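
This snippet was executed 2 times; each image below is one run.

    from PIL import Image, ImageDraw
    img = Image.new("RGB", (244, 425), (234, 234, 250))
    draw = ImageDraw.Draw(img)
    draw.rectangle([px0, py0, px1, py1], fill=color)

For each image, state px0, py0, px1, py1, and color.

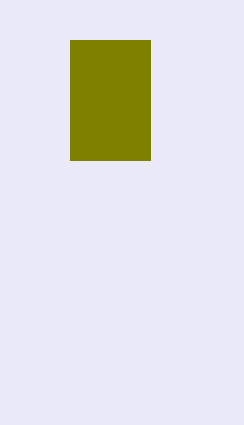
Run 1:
px0 = 70; py0 = 40; px1 = 150; py1 = 160; color = 'olive'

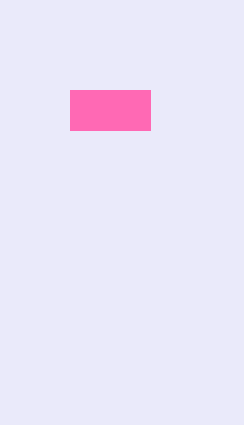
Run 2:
px0 = 70, py0 = 90, px1 = 150, py1 = 130, color = 'hotpink'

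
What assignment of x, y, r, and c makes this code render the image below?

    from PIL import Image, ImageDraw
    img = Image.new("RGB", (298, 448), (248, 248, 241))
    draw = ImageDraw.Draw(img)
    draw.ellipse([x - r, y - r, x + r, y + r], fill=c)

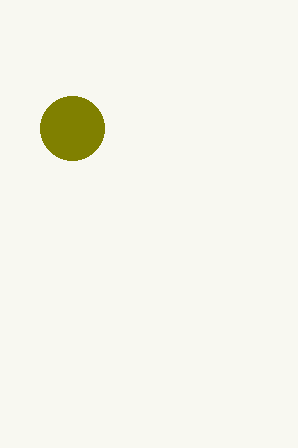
x = 72, y = 128, r = 32, c = 'olive'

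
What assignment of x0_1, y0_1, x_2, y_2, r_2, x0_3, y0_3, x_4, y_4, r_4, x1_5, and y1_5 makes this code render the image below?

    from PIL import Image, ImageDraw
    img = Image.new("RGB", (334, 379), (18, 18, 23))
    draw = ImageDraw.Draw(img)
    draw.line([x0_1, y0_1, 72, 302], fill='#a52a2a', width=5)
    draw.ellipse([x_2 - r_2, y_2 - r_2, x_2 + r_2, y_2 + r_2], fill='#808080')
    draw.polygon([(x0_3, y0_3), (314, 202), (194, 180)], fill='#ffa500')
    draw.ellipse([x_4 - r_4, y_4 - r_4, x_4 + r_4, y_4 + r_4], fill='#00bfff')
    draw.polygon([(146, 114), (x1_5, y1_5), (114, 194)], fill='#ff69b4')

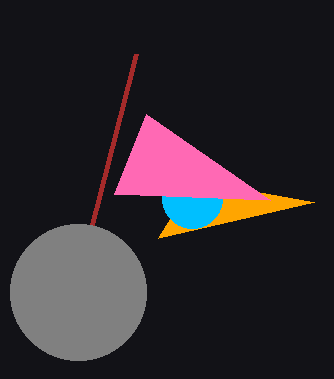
x0_1 = 136
y0_1 = 54
x_2 = 78
y_2 = 292
r_2 = 68
x0_3 = 158
y0_3 = 238
x_4 = 192
y_4 = 198
r_4 = 30
x1_5 = 270
y1_5 = 200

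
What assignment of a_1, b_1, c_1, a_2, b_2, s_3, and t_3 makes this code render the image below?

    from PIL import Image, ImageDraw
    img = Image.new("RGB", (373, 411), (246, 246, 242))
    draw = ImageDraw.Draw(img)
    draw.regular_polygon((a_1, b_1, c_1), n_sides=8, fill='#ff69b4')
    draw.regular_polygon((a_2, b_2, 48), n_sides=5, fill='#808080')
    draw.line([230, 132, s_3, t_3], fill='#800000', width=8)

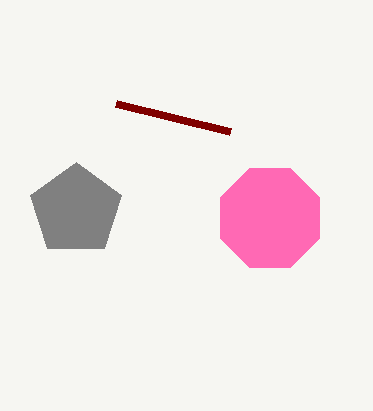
a_1 = 270; b_1 = 218; c_1 = 54; a_2 = 76; b_2 = 210; s_3 = 116; t_3 = 104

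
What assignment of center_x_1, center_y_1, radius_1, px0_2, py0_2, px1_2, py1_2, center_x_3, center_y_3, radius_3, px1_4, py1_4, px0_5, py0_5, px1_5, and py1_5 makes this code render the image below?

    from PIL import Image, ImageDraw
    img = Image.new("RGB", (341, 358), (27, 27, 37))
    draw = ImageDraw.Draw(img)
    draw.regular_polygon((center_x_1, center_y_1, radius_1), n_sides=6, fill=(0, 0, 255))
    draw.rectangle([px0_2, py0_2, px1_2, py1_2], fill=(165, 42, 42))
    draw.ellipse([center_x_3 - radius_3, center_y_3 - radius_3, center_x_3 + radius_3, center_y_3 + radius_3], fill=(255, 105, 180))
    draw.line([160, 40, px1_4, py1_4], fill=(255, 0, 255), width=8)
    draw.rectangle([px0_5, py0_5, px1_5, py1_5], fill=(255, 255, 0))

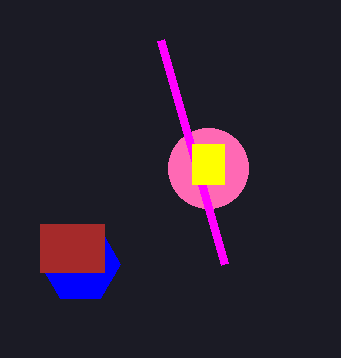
center_x_1 = 80
center_y_1 = 264
radius_1 = 40
px0_2 = 40
py0_2 = 224
px1_2 = 104
py1_2 = 272
center_x_3 = 208
center_y_3 = 168
radius_3 = 40
px1_4 = 224
py1_4 = 264
px0_5 = 192
py0_5 = 144
px1_5 = 224
py1_5 = 184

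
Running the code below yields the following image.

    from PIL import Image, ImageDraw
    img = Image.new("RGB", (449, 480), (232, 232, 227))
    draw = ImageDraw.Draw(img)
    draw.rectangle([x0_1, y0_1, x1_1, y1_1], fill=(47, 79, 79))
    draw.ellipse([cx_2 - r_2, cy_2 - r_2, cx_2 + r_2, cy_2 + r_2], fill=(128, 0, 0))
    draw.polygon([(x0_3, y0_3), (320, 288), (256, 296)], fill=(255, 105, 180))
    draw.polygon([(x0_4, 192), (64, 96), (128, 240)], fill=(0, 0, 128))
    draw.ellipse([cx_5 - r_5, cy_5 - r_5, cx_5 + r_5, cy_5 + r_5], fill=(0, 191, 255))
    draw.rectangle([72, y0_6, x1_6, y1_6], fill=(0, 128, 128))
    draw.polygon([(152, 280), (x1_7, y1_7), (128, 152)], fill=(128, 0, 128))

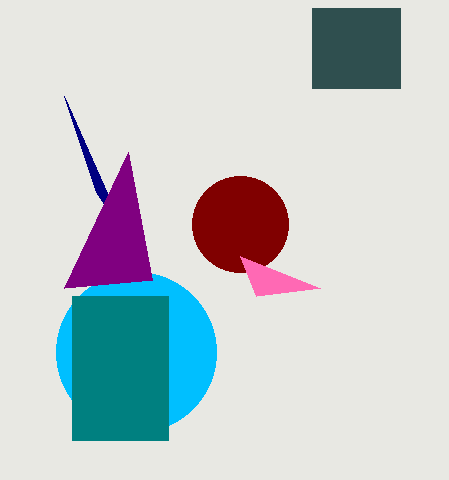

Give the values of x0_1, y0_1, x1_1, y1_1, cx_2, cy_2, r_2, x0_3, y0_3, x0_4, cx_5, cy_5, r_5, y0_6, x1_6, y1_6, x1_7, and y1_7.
x0_1 = 312, y0_1 = 8, x1_1 = 400, y1_1 = 88, cx_2 = 240, cy_2 = 224, r_2 = 48, x0_3 = 240, y0_3 = 256, x0_4 = 96, cx_5 = 136, cy_5 = 352, r_5 = 80, y0_6 = 296, x1_6 = 168, y1_6 = 440, x1_7 = 64, y1_7 = 288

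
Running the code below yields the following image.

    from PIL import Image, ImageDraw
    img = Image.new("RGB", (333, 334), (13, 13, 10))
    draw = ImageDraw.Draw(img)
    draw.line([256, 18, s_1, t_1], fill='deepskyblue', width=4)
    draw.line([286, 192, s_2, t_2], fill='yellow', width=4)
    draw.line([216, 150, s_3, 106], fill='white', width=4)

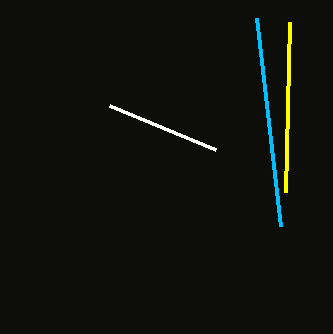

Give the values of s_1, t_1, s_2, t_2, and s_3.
s_1 = 280; t_1 = 226; s_2 = 290; t_2 = 22; s_3 = 110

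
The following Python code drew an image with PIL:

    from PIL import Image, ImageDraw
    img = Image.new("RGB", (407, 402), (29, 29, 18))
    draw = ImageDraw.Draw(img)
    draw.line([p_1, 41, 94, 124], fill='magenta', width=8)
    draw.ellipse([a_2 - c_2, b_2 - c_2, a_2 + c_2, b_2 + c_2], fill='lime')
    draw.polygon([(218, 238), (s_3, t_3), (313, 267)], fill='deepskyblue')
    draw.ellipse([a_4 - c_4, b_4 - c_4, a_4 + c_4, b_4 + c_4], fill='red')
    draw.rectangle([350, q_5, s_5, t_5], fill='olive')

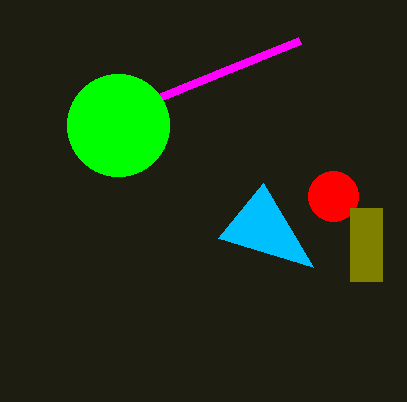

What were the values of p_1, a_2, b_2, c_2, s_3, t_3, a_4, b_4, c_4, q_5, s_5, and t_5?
p_1 = 299
a_2 = 118
b_2 = 125
c_2 = 51
s_3 = 263
t_3 = 183
a_4 = 333
b_4 = 196
c_4 = 25
q_5 = 208
s_5 = 382
t_5 = 281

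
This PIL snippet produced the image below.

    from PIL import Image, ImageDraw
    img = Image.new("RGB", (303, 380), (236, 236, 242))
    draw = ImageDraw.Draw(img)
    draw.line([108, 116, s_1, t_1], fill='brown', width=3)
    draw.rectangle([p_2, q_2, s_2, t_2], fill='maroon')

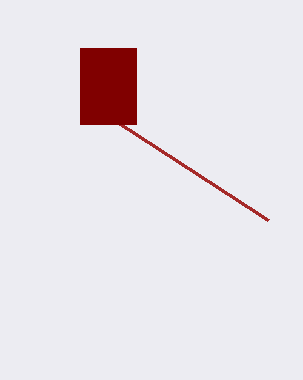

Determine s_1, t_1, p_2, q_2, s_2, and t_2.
s_1 = 268; t_1 = 220; p_2 = 80; q_2 = 48; s_2 = 136; t_2 = 124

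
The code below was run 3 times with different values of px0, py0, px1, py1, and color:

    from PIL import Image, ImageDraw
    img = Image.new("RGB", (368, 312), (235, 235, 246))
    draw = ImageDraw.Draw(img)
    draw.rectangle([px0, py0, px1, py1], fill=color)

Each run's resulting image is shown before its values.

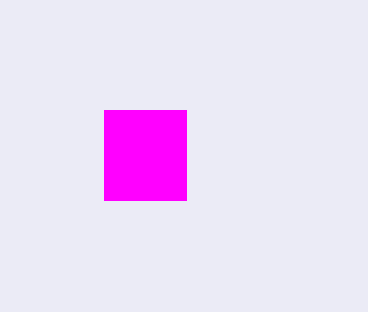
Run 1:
px0 = 104
py0 = 110
px1 = 186
py1 = 200
color = 'magenta'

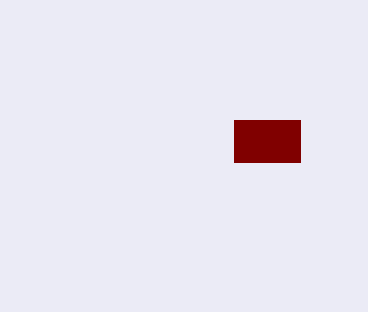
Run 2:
px0 = 234
py0 = 120
px1 = 300
py1 = 162
color = 'maroon'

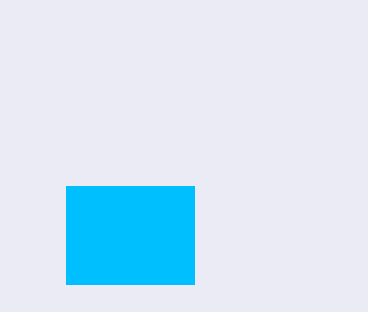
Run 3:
px0 = 66; py0 = 186; px1 = 194; py1 = 284; color = 'deepskyblue'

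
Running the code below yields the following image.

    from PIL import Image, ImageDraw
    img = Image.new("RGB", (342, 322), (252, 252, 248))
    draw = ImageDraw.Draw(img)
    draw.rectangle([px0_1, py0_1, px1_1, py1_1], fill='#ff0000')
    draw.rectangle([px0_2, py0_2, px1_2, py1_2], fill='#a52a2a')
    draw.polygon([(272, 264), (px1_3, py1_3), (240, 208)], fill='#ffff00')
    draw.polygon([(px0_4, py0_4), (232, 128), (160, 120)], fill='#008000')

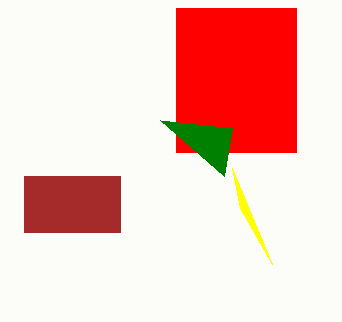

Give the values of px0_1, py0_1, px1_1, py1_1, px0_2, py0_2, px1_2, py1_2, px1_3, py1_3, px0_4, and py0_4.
px0_1 = 176
py0_1 = 8
px1_1 = 296
py1_1 = 152
px0_2 = 24
py0_2 = 176
px1_2 = 120
py1_2 = 232
px1_3 = 232
py1_3 = 168
px0_4 = 224
py0_4 = 176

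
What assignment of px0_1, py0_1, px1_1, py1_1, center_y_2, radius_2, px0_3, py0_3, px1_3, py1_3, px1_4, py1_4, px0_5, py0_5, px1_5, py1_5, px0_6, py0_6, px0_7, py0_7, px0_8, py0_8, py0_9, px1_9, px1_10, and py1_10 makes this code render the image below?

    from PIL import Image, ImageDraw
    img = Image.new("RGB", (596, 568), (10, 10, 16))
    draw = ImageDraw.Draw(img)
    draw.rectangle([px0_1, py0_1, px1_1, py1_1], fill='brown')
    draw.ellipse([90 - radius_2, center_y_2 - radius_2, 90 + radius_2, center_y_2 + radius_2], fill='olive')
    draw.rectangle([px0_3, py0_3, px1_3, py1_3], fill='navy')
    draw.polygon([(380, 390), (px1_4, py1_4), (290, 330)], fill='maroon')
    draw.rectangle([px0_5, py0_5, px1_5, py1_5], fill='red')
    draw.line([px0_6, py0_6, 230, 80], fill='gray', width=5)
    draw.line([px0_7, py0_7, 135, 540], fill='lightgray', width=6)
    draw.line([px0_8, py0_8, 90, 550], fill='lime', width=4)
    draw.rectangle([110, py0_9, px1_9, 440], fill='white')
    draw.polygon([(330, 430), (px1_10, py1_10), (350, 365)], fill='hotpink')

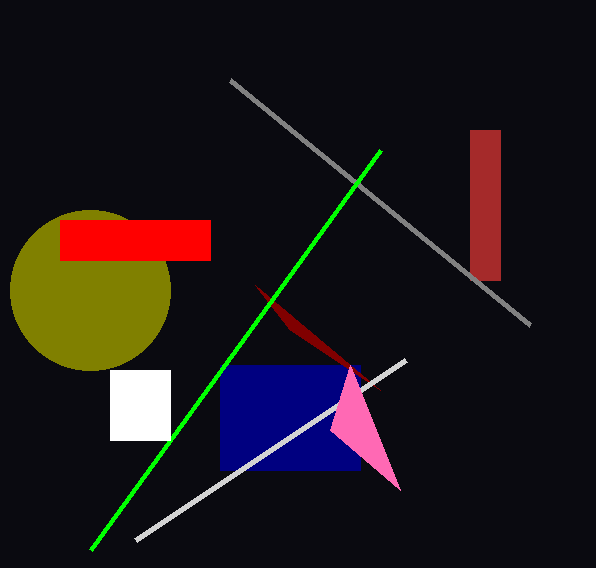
px0_1 = 470
py0_1 = 130
px1_1 = 500
py1_1 = 280
center_y_2 = 290
radius_2 = 80
px0_3 = 220
py0_3 = 365
px1_3 = 360
py1_3 = 470
px1_4 = 255
py1_4 = 285
px0_5 = 60
py0_5 = 220
px1_5 = 210
py1_5 = 260
px0_6 = 530
py0_6 = 325
px0_7 = 405
py0_7 = 360
px0_8 = 380
py0_8 = 150
py0_9 = 370
px1_9 = 170
px1_10 = 400
py1_10 = 490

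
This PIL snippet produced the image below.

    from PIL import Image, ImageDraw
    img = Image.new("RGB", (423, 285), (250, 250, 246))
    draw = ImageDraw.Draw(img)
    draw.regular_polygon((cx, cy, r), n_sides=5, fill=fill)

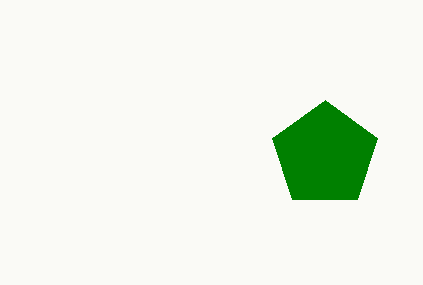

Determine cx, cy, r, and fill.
cx = 325; cy = 155; r = 55; fill = 'green'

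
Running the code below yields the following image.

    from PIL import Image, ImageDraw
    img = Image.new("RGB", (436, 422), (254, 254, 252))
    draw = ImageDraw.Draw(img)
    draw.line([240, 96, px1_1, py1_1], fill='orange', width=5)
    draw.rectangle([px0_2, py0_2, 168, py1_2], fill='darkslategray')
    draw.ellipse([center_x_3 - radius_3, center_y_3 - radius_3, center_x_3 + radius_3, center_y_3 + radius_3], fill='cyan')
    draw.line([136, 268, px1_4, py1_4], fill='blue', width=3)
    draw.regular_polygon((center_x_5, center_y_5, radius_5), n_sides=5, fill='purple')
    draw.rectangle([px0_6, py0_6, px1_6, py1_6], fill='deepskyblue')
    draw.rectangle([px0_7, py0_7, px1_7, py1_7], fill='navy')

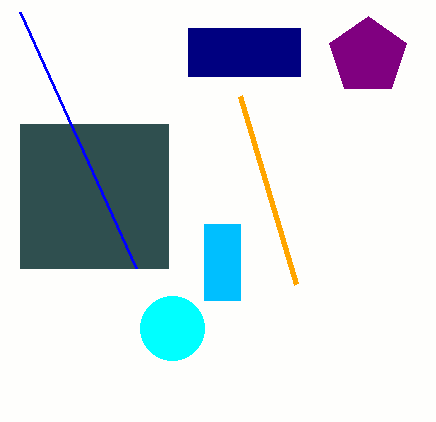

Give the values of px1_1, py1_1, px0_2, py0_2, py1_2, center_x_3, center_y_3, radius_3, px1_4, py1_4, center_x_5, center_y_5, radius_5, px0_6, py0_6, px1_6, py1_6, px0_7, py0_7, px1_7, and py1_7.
px1_1 = 296
py1_1 = 284
px0_2 = 20
py0_2 = 124
py1_2 = 268
center_x_3 = 172
center_y_3 = 328
radius_3 = 32
px1_4 = 20
py1_4 = 12
center_x_5 = 368
center_y_5 = 56
radius_5 = 40
px0_6 = 204
py0_6 = 224
px1_6 = 240
py1_6 = 300
px0_7 = 188
py0_7 = 28
px1_7 = 300
py1_7 = 76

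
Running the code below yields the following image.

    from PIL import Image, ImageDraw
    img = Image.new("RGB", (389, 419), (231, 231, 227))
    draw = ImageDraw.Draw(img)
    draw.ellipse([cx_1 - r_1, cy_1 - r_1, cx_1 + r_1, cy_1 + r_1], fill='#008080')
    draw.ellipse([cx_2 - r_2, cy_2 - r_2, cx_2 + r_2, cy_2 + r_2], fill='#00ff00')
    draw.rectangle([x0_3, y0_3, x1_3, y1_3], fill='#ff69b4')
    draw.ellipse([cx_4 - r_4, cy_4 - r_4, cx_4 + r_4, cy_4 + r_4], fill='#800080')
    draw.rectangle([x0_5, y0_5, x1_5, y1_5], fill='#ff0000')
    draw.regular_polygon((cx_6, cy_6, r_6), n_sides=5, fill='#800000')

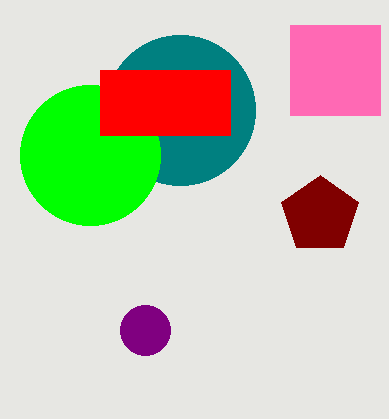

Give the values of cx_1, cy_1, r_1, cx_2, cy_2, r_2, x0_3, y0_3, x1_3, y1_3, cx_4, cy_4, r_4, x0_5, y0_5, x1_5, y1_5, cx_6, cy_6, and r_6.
cx_1 = 180; cy_1 = 110; r_1 = 75; cx_2 = 90; cy_2 = 155; r_2 = 70; x0_3 = 290; y0_3 = 25; x1_3 = 380; y1_3 = 115; cx_4 = 145; cy_4 = 330; r_4 = 25; x0_5 = 100; y0_5 = 70; x1_5 = 230; y1_5 = 135; cx_6 = 320; cy_6 = 215; r_6 = 40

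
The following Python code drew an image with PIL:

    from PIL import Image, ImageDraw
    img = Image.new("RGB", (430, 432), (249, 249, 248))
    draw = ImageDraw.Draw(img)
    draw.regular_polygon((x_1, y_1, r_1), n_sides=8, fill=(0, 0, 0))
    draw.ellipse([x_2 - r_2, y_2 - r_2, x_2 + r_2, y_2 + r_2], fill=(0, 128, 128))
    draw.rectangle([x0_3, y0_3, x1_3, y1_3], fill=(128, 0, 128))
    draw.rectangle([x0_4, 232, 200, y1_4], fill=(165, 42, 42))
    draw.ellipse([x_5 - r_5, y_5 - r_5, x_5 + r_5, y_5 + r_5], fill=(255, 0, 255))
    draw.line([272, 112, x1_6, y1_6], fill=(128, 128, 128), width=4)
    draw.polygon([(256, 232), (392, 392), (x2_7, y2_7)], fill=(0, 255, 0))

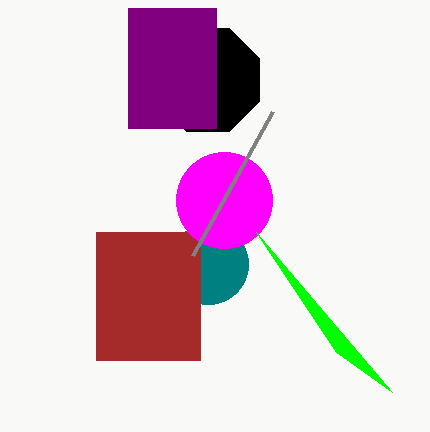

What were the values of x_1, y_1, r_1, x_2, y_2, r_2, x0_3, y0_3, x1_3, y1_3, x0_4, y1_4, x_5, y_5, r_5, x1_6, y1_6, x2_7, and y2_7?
x_1 = 208, y_1 = 80, r_1 = 56, x_2 = 208, y_2 = 264, r_2 = 40, x0_3 = 128, y0_3 = 8, x1_3 = 216, y1_3 = 128, x0_4 = 96, y1_4 = 360, x_5 = 224, y_5 = 200, r_5 = 48, x1_6 = 192, y1_6 = 256, x2_7 = 336, y2_7 = 352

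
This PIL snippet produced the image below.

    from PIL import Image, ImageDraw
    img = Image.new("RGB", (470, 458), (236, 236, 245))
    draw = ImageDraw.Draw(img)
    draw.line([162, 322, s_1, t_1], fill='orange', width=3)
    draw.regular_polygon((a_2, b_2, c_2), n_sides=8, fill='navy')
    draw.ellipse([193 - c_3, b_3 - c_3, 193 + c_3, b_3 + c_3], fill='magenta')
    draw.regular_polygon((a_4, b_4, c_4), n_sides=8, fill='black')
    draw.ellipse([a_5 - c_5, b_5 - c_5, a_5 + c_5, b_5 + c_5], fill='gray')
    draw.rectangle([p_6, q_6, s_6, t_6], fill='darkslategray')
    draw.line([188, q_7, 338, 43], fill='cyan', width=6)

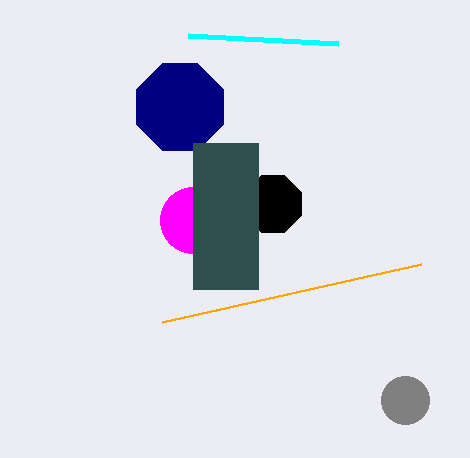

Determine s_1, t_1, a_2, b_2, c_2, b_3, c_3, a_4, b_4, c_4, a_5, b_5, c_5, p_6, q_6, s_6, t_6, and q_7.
s_1 = 421
t_1 = 264
a_2 = 180
b_2 = 107
c_2 = 47
b_3 = 220
c_3 = 33
a_4 = 273
b_4 = 204
c_4 = 31
a_5 = 405
b_5 = 400
c_5 = 24
p_6 = 193
q_6 = 143
s_6 = 258
t_6 = 289
q_7 = 35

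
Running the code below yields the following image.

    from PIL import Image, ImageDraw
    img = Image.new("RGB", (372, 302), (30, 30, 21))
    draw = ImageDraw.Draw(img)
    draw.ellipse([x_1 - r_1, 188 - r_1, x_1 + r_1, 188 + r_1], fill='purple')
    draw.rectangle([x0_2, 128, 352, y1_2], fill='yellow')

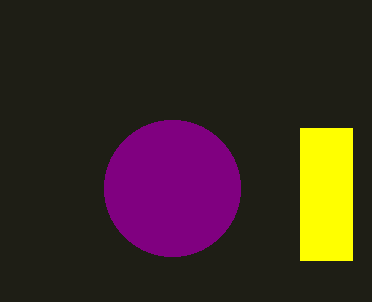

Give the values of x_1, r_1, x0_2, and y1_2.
x_1 = 172
r_1 = 68
x0_2 = 300
y1_2 = 260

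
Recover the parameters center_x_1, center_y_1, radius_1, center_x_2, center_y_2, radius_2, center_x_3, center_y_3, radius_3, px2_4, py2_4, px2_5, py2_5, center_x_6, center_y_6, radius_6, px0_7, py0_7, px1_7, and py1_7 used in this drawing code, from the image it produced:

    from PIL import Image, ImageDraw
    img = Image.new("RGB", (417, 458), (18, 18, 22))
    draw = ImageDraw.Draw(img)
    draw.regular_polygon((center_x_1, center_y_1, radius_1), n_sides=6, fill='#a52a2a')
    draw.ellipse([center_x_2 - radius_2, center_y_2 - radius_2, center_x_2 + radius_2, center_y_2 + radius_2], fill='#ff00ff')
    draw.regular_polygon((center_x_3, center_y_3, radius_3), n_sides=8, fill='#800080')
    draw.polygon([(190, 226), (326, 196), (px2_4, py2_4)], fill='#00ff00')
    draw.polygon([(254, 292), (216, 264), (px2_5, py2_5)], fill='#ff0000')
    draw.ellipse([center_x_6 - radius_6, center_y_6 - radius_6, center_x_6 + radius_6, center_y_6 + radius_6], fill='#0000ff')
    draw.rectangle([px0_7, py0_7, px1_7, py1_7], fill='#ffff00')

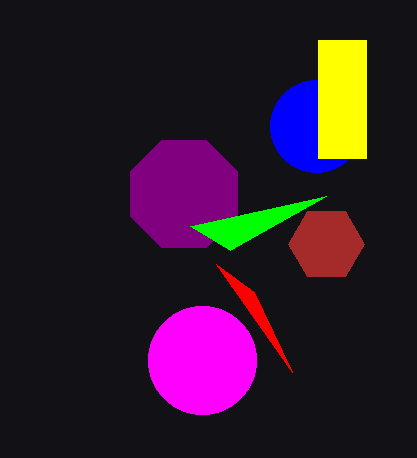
center_x_1 = 326
center_y_1 = 244
radius_1 = 38
center_x_2 = 202
center_y_2 = 360
radius_2 = 54
center_x_3 = 184
center_y_3 = 194
radius_3 = 58
px2_4 = 230
py2_4 = 250
px2_5 = 292
py2_5 = 372
center_x_6 = 316
center_y_6 = 126
radius_6 = 46
px0_7 = 318
py0_7 = 40
px1_7 = 366
py1_7 = 158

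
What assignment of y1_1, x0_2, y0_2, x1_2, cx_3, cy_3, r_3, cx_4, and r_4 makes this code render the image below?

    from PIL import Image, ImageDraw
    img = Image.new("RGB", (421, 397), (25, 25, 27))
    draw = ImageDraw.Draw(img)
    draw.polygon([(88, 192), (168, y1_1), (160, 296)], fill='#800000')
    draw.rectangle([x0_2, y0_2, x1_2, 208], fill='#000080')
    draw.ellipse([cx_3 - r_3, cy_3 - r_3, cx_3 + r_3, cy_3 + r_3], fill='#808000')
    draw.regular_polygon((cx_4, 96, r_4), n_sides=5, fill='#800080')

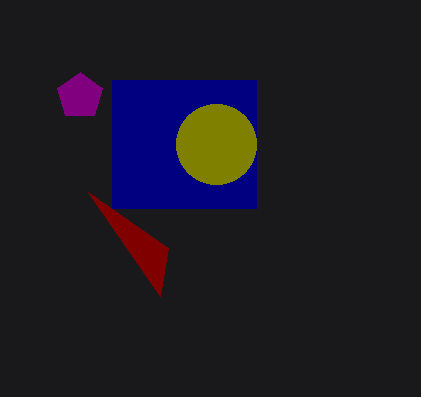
y1_1 = 248; x0_2 = 112; y0_2 = 80; x1_2 = 256; cx_3 = 216; cy_3 = 144; r_3 = 40; cx_4 = 80; r_4 = 24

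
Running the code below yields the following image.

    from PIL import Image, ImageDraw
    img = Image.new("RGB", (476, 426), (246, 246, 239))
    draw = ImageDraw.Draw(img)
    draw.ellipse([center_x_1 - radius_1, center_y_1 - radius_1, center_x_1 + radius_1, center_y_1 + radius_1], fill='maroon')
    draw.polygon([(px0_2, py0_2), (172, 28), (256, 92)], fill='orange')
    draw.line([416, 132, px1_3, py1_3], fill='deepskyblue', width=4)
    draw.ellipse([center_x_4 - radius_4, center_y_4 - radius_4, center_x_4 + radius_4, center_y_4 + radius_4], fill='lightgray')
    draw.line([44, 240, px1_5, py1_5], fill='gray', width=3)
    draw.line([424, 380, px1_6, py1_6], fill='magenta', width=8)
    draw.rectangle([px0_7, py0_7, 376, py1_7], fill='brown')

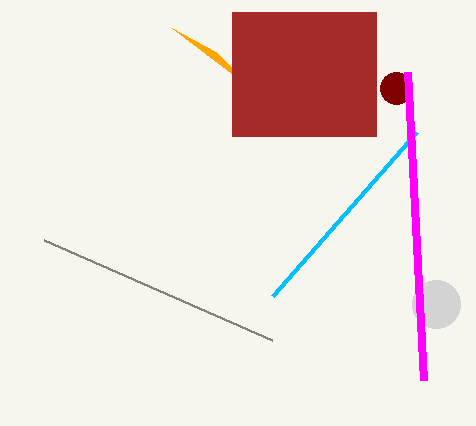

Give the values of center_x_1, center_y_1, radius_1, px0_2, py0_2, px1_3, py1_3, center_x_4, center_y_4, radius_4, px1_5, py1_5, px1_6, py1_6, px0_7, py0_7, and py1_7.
center_x_1 = 396
center_y_1 = 88
radius_1 = 16
px0_2 = 216
py0_2 = 52
px1_3 = 272
py1_3 = 296
center_x_4 = 436
center_y_4 = 304
radius_4 = 24
px1_5 = 272
py1_5 = 340
px1_6 = 408
py1_6 = 72
px0_7 = 232
py0_7 = 12
py1_7 = 136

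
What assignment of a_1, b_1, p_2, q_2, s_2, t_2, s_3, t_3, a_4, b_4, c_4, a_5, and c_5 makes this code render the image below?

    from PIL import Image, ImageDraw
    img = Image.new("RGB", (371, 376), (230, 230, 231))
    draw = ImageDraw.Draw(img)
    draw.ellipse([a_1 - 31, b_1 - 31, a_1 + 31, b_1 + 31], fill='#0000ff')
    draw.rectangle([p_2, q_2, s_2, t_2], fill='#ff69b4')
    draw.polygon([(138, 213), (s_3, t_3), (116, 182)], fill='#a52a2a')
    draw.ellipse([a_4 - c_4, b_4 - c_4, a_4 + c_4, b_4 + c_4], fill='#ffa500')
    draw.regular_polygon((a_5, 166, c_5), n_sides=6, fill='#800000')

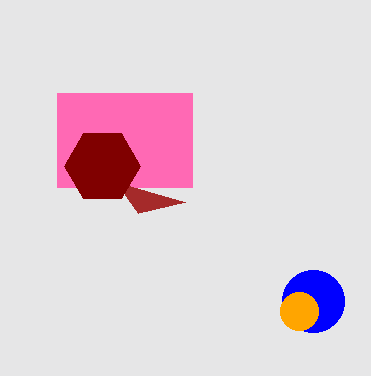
a_1 = 313
b_1 = 301
p_2 = 57
q_2 = 93
s_2 = 192
t_2 = 187
s_3 = 185
t_3 = 202
a_4 = 299
b_4 = 311
c_4 = 19
a_5 = 102
c_5 = 38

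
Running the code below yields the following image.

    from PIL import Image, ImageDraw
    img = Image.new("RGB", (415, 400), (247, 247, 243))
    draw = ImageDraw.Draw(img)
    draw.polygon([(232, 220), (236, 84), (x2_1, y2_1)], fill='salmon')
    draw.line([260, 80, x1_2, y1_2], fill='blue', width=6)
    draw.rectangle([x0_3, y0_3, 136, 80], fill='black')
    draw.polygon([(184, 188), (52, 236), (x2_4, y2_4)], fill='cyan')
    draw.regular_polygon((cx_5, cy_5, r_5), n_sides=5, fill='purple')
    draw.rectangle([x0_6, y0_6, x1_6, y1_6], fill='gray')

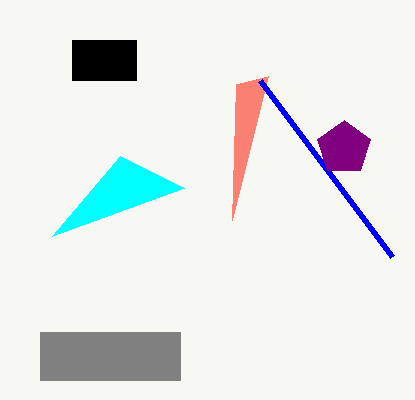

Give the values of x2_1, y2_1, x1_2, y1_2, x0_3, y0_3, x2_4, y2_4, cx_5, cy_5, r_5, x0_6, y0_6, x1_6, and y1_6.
x2_1 = 268
y2_1 = 76
x1_2 = 392
y1_2 = 256
x0_3 = 72
y0_3 = 40
x2_4 = 120
y2_4 = 156
cx_5 = 344
cy_5 = 148
r_5 = 28
x0_6 = 40
y0_6 = 332
x1_6 = 180
y1_6 = 380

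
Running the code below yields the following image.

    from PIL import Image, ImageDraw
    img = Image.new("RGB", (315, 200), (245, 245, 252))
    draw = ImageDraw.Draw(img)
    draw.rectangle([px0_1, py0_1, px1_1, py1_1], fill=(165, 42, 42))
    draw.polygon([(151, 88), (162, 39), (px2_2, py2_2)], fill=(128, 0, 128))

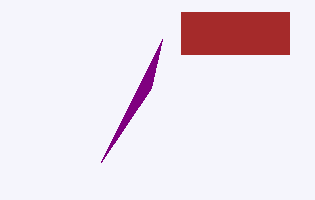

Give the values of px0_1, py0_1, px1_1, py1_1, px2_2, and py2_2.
px0_1 = 181; py0_1 = 12; px1_1 = 289; py1_1 = 54; px2_2 = 101; py2_2 = 162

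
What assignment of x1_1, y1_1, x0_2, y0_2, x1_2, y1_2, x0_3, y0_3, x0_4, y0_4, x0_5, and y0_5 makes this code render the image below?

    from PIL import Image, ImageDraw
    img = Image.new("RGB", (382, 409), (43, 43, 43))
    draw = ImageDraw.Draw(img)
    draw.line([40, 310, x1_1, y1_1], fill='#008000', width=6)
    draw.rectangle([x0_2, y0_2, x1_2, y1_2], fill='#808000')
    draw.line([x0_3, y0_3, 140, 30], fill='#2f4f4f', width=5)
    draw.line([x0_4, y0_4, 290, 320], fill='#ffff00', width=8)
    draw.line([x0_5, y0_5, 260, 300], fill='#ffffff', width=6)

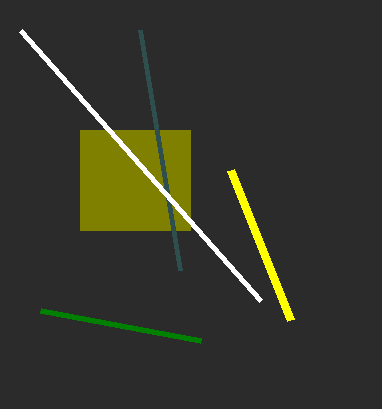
x1_1 = 200
y1_1 = 340
x0_2 = 80
y0_2 = 130
x1_2 = 190
y1_2 = 230
x0_3 = 180
y0_3 = 270
x0_4 = 230
y0_4 = 170
x0_5 = 20
y0_5 = 30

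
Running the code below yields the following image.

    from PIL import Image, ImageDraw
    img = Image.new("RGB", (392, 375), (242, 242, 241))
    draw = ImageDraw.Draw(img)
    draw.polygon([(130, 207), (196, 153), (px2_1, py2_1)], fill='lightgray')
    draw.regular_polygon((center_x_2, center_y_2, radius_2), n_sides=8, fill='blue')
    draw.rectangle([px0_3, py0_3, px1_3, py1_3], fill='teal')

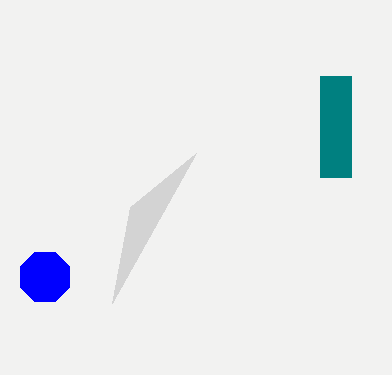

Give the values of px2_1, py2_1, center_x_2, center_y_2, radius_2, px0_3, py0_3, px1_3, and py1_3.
px2_1 = 112
py2_1 = 303
center_x_2 = 45
center_y_2 = 277
radius_2 = 27
px0_3 = 320
py0_3 = 76
px1_3 = 351
py1_3 = 177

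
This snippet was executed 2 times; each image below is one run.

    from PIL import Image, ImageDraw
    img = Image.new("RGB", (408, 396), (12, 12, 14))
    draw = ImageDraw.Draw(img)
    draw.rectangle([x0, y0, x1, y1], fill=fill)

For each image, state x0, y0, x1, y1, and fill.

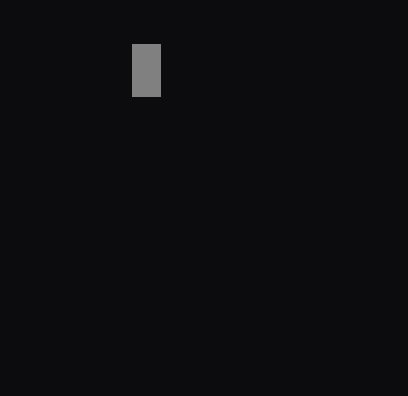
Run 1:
x0 = 132, y0 = 44, x1 = 160, y1 = 96, fill = 'gray'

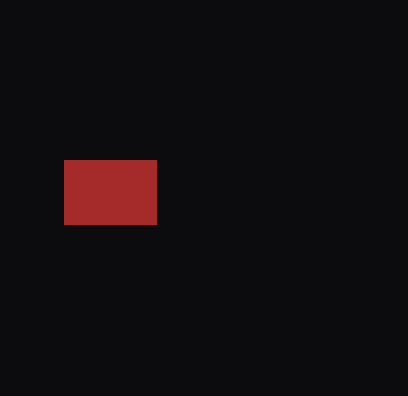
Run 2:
x0 = 64; y0 = 160; x1 = 156; y1 = 224; fill = 'brown'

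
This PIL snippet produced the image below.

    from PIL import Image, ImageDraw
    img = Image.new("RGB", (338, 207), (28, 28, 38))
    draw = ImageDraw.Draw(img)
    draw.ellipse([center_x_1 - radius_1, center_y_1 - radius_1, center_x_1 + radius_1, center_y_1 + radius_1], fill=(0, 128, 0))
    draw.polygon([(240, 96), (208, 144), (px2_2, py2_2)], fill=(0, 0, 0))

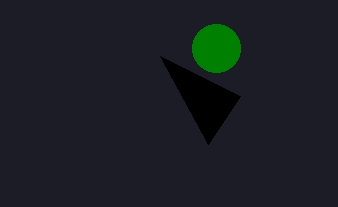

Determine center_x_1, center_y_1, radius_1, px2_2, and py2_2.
center_x_1 = 216, center_y_1 = 48, radius_1 = 24, px2_2 = 160, py2_2 = 56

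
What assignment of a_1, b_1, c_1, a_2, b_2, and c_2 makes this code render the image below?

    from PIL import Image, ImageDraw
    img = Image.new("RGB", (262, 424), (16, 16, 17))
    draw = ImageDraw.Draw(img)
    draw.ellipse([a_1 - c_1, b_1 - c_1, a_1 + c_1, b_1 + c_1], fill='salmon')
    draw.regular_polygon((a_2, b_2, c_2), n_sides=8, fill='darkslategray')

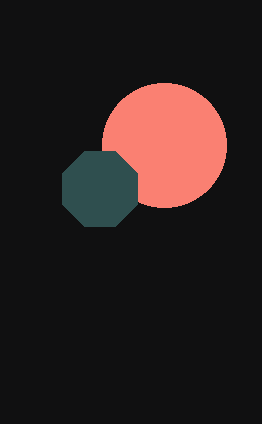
a_1 = 164
b_1 = 145
c_1 = 62
a_2 = 100
b_2 = 189
c_2 = 41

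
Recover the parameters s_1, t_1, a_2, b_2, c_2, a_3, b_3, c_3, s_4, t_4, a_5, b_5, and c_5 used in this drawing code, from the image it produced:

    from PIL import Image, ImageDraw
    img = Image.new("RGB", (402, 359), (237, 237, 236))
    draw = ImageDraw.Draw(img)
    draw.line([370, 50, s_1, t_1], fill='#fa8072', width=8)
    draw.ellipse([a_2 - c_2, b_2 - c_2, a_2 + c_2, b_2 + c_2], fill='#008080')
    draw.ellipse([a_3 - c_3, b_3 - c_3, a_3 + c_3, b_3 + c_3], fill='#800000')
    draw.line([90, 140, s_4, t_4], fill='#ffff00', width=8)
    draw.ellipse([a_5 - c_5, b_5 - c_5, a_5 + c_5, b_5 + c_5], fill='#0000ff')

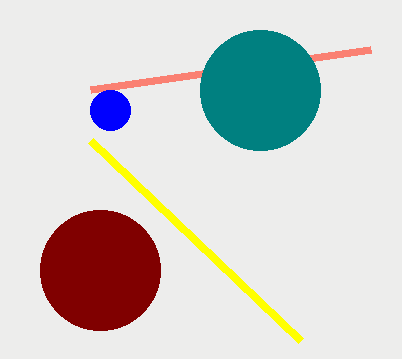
s_1 = 90
t_1 = 90
a_2 = 260
b_2 = 90
c_2 = 60
a_3 = 100
b_3 = 270
c_3 = 60
s_4 = 300
t_4 = 340
a_5 = 110
b_5 = 110
c_5 = 20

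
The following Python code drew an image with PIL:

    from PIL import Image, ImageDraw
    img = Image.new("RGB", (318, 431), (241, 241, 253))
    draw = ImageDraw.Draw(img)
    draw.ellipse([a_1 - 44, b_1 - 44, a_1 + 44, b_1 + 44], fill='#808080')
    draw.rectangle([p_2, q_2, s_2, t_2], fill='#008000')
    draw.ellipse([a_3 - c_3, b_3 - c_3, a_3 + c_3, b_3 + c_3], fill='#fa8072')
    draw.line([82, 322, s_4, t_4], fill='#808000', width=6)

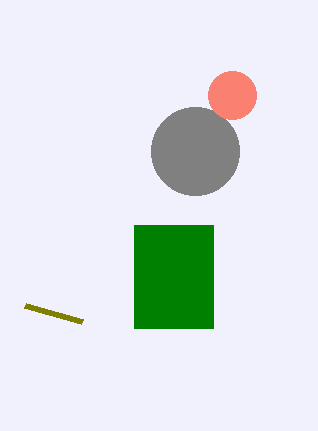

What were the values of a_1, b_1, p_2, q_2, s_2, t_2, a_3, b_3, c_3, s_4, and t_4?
a_1 = 195
b_1 = 151
p_2 = 134
q_2 = 225
s_2 = 213
t_2 = 328
a_3 = 232
b_3 = 95
c_3 = 24
s_4 = 25
t_4 = 306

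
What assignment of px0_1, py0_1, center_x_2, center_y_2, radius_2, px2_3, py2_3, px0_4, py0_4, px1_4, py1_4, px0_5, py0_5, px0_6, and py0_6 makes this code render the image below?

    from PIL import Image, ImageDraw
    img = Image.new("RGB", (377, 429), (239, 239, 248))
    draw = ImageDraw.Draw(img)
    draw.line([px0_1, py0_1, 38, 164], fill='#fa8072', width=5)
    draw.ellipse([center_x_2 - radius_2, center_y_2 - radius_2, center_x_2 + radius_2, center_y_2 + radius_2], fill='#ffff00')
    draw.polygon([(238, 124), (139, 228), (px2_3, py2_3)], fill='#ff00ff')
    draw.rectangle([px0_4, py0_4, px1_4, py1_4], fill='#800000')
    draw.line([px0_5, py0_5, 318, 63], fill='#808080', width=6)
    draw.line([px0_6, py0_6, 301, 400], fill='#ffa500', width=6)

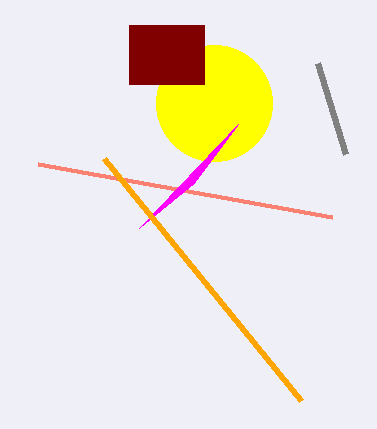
px0_1 = 332, py0_1 = 217, center_x_2 = 214, center_y_2 = 103, radius_2 = 58, px2_3 = 194, py2_3 = 183, px0_4 = 129, py0_4 = 25, px1_4 = 204, py1_4 = 84, px0_5 = 346, py0_5 = 154, px0_6 = 104, py0_6 = 158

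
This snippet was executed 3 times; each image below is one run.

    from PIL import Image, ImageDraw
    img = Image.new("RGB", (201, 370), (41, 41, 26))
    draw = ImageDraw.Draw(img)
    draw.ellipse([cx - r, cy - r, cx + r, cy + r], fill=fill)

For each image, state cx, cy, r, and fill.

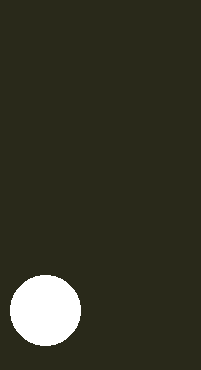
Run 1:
cx = 45
cy = 310
r = 35
fill = 'white'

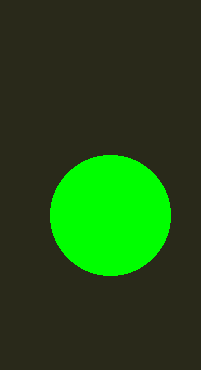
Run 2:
cx = 110
cy = 215
r = 60
fill = 'lime'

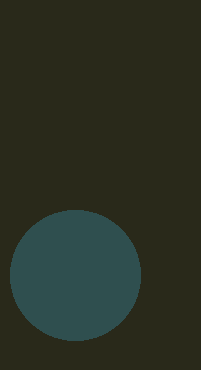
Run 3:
cx = 75, cy = 275, r = 65, fill = 'darkslategray'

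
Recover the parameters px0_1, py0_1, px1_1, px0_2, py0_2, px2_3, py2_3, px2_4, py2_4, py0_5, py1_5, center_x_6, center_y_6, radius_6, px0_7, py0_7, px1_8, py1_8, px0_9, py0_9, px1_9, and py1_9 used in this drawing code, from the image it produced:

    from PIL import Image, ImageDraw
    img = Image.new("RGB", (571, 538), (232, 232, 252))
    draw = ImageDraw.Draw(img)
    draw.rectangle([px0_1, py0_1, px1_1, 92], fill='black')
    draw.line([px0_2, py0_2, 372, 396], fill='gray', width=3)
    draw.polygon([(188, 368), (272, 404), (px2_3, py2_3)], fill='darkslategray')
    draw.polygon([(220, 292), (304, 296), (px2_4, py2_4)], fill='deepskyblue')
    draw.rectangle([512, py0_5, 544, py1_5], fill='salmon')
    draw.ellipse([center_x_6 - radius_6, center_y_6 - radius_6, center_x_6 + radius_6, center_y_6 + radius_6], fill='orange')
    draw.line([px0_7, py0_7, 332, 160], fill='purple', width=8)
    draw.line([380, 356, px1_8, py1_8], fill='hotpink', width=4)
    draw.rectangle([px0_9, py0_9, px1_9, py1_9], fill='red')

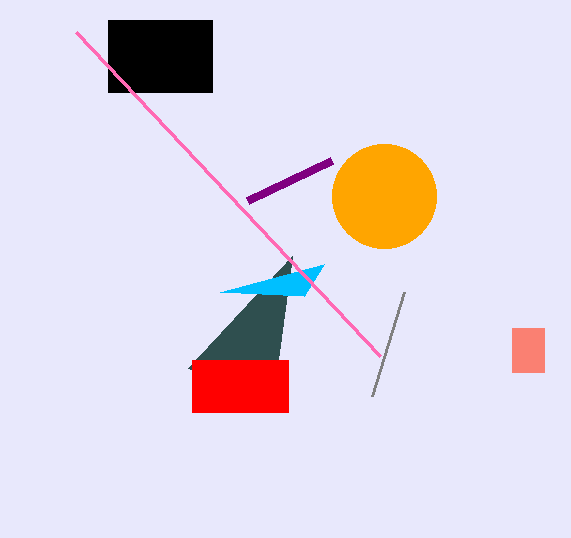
px0_1 = 108; py0_1 = 20; px1_1 = 212; px0_2 = 404; py0_2 = 292; px2_3 = 292; py2_3 = 256; px2_4 = 324; py2_4 = 264; py0_5 = 328; py1_5 = 372; center_x_6 = 384; center_y_6 = 196; radius_6 = 52; px0_7 = 248; py0_7 = 200; px1_8 = 76; py1_8 = 32; px0_9 = 192; py0_9 = 360; px1_9 = 288; py1_9 = 412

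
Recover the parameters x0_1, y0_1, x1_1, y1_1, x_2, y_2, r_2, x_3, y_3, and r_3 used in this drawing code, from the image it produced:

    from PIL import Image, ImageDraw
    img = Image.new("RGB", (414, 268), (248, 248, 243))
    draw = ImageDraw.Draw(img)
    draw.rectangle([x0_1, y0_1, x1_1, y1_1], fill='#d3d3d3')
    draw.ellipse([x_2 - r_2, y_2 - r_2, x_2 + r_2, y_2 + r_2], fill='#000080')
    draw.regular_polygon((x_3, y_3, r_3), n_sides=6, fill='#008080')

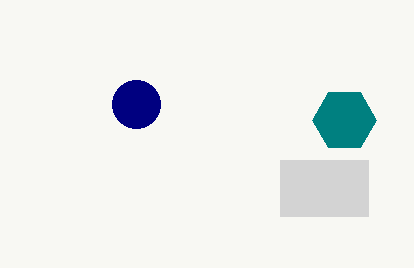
x0_1 = 280; y0_1 = 160; x1_1 = 368; y1_1 = 216; x_2 = 136; y_2 = 104; r_2 = 24; x_3 = 344; y_3 = 120; r_3 = 32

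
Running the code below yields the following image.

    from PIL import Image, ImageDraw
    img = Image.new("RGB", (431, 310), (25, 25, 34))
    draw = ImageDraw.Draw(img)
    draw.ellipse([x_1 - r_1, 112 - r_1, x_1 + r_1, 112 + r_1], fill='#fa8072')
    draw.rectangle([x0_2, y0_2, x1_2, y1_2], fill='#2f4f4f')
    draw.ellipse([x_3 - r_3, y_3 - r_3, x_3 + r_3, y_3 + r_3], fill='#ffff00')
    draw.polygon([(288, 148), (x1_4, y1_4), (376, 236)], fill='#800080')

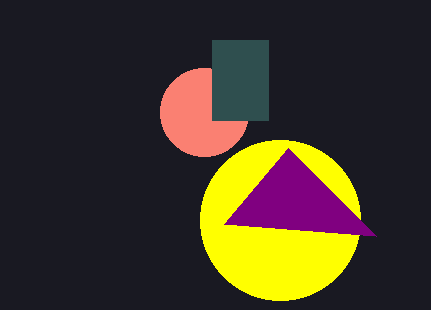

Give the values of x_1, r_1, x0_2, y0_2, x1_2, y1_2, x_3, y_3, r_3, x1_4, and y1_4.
x_1 = 204; r_1 = 44; x0_2 = 212; y0_2 = 40; x1_2 = 268; y1_2 = 120; x_3 = 280; y_3 = 220; r_3 = 80; x1_4 = 224; y1_4 = 224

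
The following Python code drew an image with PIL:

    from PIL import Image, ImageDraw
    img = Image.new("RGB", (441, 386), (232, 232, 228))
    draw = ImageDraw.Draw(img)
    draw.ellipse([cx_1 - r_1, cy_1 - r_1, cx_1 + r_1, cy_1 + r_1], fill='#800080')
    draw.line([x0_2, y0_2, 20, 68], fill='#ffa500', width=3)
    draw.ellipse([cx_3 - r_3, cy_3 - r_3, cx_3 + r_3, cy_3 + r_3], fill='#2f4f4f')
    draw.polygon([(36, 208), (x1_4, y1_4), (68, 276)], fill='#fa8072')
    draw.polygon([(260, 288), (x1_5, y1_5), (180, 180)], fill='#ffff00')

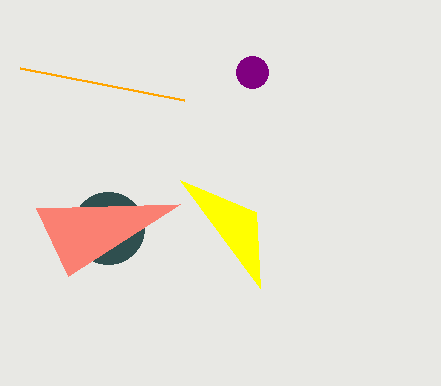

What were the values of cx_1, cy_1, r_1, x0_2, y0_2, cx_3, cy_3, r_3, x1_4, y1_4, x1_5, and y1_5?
cx_1 = 252; cy_1 = 72; r_1 = 16; x0_2 = 184; y0_2 = 100; cx_3 = 108; cy_3 = 228; r_3 = 36; x1_4 = 180; y1_4 = 204; x1_5 = 256; y1_5 = 212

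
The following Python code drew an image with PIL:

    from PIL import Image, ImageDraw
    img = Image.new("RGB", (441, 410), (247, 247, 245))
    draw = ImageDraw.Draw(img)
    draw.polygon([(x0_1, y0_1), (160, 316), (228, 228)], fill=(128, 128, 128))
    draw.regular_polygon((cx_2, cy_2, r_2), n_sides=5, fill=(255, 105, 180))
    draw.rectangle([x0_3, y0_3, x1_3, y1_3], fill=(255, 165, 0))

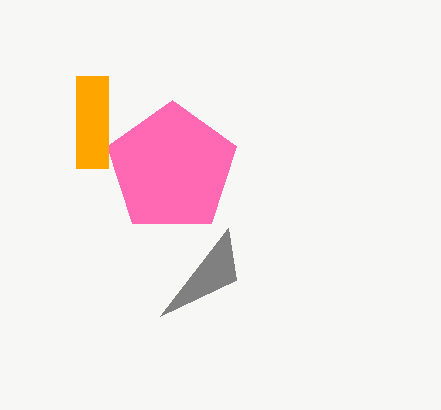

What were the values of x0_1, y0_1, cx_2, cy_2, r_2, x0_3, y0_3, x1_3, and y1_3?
x0_1 = 236, y0_1 = 280, cx_2 = 172, cy_2 = 168, r_2 = 68, x0_3 = 76, y0_3 = 76, x1_3 = 108, y1_3 = 168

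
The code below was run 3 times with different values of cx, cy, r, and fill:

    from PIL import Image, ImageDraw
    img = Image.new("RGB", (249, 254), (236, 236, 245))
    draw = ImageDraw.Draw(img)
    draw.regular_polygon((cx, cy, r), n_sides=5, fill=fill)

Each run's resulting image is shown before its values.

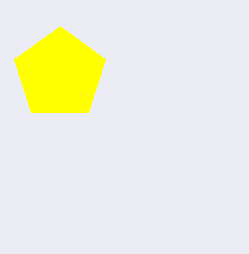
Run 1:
cx = 60; cy = 74; r = 48; fill = 'yellow'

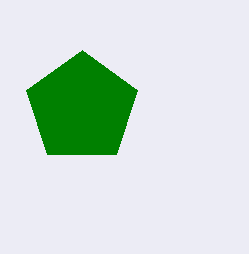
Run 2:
cx = 82
cy = 108
r = 58
fill = 'green'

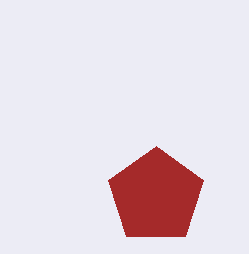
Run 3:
cx = 156
cy = 196
r = 50
fill = 'brown'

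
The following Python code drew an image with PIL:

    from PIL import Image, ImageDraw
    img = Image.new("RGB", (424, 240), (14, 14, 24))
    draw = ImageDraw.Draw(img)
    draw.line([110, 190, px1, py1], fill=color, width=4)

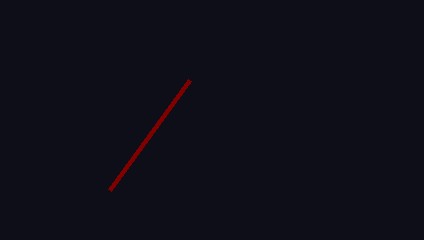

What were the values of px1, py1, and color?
px1 = 190
py1 = 80
color = 'maroon'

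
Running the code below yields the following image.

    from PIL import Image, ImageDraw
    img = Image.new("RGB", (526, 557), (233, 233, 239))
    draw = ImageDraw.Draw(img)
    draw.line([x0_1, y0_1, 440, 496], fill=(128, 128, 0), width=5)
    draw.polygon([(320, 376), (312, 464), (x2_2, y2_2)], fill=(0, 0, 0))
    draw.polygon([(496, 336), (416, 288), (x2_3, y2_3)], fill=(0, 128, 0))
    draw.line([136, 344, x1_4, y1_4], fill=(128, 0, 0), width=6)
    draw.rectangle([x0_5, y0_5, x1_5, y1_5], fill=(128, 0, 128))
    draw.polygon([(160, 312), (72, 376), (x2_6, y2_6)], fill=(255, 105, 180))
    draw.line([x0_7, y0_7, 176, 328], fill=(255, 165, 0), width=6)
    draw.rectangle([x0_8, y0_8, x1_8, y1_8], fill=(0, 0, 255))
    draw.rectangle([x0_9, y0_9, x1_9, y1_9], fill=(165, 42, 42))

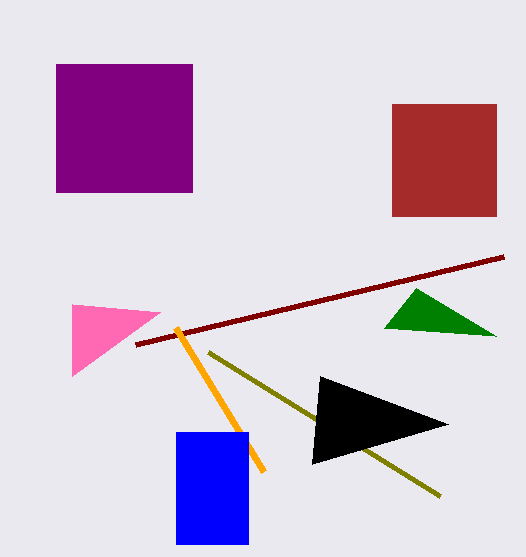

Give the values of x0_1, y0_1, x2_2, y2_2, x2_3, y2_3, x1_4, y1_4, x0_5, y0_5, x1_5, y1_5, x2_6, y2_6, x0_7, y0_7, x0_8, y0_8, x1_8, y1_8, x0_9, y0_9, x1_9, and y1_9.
x0_1 = 208, y0_1 = 352, x2_2 = 448, y2_2 = 424, x2_3 = 384, y2_3 = 328, x1_4 = 504, y1_4 = 256, x0_5 = 56, y0_5 = 64, x1_5 = 192, y1_5 = 192, x2_6 = 72, y2_6 = 304, x0_7 = 264, y0_7 = 472, x0_8 = 176, y0_8 = 432, x1_8 = 248, y1_8 = 544, x0_9 = 392, y0_9 = 104, x1_9 = 496, y1_9 = 216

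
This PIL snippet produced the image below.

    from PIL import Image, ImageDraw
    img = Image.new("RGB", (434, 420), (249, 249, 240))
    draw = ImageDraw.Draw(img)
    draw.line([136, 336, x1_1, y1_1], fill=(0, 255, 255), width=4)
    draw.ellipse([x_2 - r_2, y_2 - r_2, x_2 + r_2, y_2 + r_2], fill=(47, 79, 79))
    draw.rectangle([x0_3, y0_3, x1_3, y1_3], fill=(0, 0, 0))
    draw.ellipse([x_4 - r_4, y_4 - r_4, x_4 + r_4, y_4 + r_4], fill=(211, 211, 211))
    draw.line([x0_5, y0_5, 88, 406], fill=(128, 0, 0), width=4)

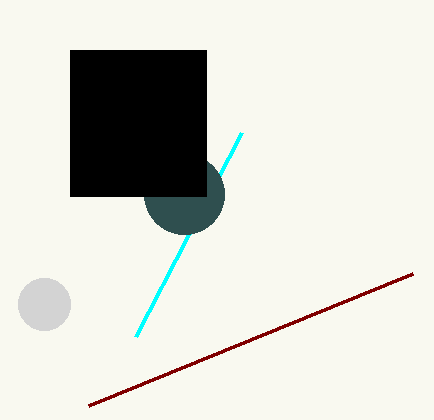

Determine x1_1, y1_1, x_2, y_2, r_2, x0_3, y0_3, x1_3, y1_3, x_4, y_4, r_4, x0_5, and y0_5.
x1_1 = 242, y1_1 = 132, x_2 = 184, y_2 = 194, r_2 = 40, x0_3 = 70, y0_3 = 50, x1_3 = 206, y1_3 = 196, x_4 = 44, y_4 = 304, r_4 = 26, x0_5 = 412, y0_5 = 274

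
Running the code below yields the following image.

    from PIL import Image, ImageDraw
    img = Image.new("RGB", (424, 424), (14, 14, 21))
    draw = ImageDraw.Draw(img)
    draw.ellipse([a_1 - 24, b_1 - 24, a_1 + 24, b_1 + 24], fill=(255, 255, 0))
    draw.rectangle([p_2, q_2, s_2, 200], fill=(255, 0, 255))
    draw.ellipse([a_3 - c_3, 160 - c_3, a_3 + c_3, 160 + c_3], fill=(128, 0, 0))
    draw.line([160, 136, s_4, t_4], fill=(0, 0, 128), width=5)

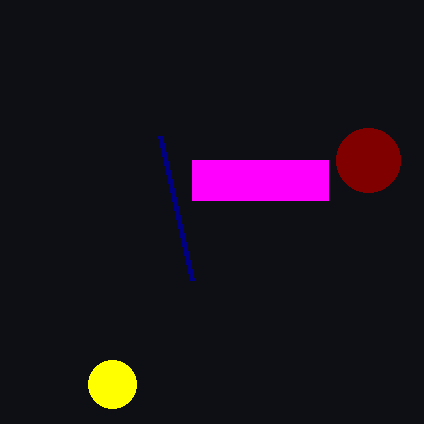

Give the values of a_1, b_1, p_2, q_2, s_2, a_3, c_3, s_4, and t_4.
a_1 = 112; b_1 = 384; p_2 = 192; q_2 = 160; s_2 = 328; a_3 = 368; c_3 = 32; s_4 = 192; t_4 = 280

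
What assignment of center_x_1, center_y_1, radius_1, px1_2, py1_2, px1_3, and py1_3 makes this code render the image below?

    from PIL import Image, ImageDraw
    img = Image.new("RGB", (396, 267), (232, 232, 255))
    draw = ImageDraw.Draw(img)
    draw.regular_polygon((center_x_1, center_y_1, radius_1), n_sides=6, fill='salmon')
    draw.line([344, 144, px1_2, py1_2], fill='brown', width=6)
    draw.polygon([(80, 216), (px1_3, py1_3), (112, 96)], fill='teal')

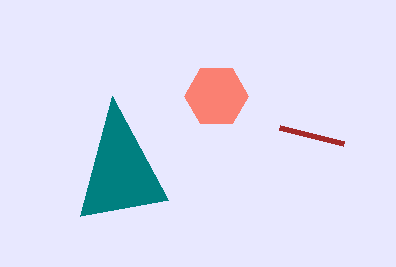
center_x_1 = 216; center_y_1 = 96; radius_1 = 32; px1_2 = 280; py1_2 = 128; px1_3 = 168; py1_3 = 200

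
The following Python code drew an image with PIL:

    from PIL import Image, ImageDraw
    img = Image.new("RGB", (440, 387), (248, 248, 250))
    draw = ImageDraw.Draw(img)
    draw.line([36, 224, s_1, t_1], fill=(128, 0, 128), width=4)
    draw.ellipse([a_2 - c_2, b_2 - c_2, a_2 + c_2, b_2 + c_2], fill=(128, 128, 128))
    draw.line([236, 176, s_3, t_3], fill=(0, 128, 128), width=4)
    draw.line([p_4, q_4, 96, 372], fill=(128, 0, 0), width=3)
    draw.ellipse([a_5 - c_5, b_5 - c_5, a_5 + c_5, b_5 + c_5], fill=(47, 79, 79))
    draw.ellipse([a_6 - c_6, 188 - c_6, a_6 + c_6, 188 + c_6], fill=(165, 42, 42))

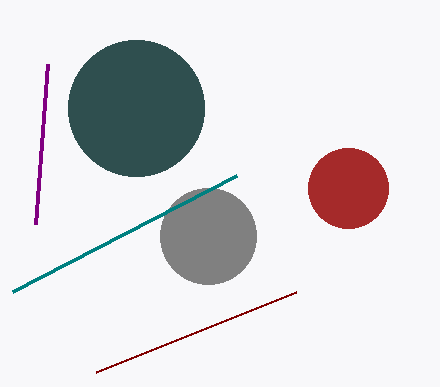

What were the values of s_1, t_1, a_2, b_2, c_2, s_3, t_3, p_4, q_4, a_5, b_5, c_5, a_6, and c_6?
s_1 = 48; t_1 = 64; a_2 = 208; b_2 = 236; c_2 = 48; s_3 = 12; t_3 = 292; p_4 = 296; q_4 = 292; a_5 = 136; b_5 = 108; c_5 = 68; a_6 = 348; c_6 = 40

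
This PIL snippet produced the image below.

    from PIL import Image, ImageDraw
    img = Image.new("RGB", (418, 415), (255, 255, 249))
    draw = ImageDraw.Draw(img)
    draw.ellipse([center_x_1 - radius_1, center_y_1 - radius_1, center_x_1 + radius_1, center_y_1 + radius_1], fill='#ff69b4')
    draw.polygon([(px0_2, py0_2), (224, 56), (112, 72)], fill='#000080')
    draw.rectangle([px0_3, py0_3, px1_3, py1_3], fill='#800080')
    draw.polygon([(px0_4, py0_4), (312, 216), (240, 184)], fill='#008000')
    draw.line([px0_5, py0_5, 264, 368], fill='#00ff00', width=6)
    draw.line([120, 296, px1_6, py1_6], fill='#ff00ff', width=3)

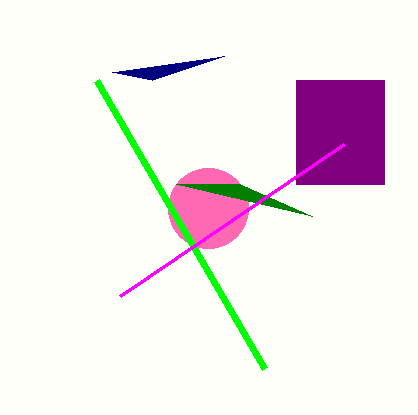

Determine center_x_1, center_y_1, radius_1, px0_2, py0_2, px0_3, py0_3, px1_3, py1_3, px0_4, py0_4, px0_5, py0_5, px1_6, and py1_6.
center_x_1 = 208, center_y_1 = 208, radius_1 = 40, px0_2 = 152, py0_2 = 80, px0_3 = 296, py0_3 = 80, px1_3 = 384, py1_3 = 184, px0_4 = 176, py0_4 = 184, px0_5 = 96, py0_5 = 80, px1_6 = 344, py1_6 = 144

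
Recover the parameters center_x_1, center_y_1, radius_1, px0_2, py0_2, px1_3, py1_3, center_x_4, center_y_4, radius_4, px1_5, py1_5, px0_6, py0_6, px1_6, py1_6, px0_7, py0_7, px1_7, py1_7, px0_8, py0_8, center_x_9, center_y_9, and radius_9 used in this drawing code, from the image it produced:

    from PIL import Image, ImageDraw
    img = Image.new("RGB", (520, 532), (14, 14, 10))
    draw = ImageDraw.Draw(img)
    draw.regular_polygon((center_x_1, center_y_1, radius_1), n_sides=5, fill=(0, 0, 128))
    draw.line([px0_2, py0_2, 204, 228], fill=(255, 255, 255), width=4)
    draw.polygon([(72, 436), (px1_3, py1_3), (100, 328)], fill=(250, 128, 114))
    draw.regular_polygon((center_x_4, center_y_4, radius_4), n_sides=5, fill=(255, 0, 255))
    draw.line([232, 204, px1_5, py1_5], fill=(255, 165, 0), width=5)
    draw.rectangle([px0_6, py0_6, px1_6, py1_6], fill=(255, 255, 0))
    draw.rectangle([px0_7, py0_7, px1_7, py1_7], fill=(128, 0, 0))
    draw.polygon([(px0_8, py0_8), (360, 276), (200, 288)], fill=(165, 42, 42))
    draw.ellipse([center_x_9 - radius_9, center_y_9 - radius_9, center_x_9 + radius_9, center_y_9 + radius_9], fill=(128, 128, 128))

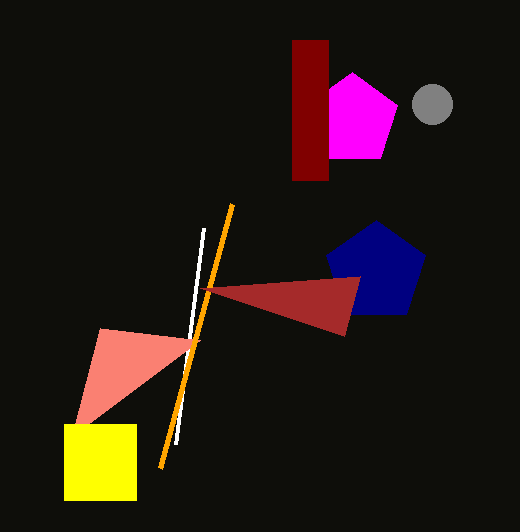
center_x_1 = 376
center_y_1 = 272
radius_1 = 52
px0_2 = 176
py0_2 = 444
px1_3 = 200
py1_3 = 340
center_x_4 = 352
center_y_4 = 120
radius_4 = 48
px1_5 = 160
py1_5 = 468
px0_6 = 64
py0_6 = 424
px1_6 = 136
py1_6 = 500
px0_7 = 292
py0_7 = 40
px1_7 = 328
py1_7 = 180
px0_8 = 344
py0_8 = 336
center_x_9 = 432
center_y_9 = 104
radius_9 = 20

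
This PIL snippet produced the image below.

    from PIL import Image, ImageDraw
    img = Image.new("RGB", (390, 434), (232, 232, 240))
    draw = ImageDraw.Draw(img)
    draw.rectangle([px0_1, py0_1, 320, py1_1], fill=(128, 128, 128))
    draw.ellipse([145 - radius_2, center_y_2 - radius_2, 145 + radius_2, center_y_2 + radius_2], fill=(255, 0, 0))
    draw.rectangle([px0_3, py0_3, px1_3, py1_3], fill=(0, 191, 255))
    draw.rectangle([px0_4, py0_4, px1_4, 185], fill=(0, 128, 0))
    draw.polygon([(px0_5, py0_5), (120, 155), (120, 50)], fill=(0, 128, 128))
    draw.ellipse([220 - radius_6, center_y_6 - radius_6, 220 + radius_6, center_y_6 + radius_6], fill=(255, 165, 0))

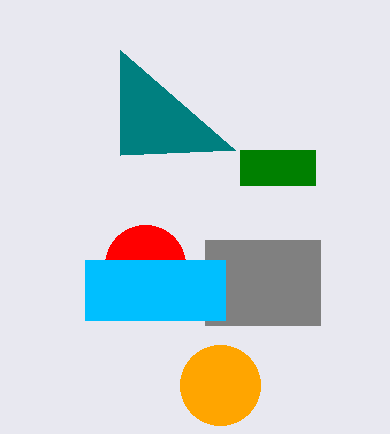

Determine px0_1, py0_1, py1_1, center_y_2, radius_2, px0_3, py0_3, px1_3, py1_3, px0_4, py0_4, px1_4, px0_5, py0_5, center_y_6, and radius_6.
px0_1 = 205; py0_1 = 240; py1_1 = 325; center_y_2 = 265; radius_2 = 40; px0_3 = 85; py0_3 = 260; px1_3 = 225; py1_3 = 320; px0_4 = 240; py0_4 = 150; px1_4 = 315; px0_5 = 235; py0_5 = 150; center_y_6 = 385; radius_6 = 40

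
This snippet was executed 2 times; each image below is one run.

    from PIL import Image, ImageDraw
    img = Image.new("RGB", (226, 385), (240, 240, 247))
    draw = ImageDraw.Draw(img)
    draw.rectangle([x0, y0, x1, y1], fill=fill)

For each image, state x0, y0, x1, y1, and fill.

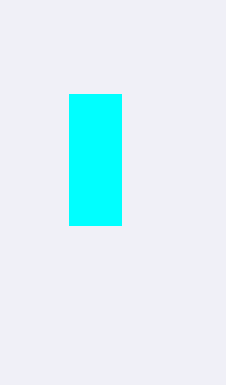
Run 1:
x0 = 69
y0 = 94
x1 = 121
y1 = 225
fill = 'cyan'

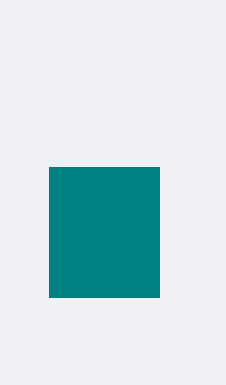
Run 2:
x0 = 49
y0 = 167
x1 = 159
y1 = 297
fill = 'teal'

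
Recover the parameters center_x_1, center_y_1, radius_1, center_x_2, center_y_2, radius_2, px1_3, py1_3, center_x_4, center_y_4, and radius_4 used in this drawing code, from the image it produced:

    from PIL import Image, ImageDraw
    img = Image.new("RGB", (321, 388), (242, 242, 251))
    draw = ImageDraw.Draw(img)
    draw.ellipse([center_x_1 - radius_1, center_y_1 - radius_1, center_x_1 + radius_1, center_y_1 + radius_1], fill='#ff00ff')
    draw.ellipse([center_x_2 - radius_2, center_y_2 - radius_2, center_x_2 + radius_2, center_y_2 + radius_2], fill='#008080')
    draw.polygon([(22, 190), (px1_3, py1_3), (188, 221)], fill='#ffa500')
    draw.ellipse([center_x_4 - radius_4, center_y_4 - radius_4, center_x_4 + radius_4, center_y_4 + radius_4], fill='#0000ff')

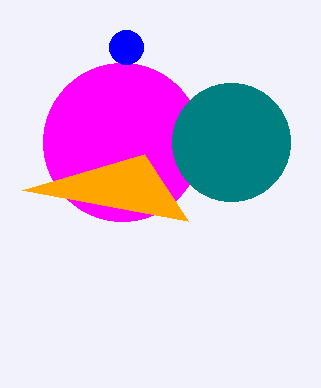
center_x_1 = 122
center_y_1 = 142
radius_1 = 79
center_x_2 = 231
center_y_2 = 142
radius_2 = 59
px1_3 = 144
py1_3 = 154
center_x_4 = 126
center_y_4 = 47
radius_4 = 17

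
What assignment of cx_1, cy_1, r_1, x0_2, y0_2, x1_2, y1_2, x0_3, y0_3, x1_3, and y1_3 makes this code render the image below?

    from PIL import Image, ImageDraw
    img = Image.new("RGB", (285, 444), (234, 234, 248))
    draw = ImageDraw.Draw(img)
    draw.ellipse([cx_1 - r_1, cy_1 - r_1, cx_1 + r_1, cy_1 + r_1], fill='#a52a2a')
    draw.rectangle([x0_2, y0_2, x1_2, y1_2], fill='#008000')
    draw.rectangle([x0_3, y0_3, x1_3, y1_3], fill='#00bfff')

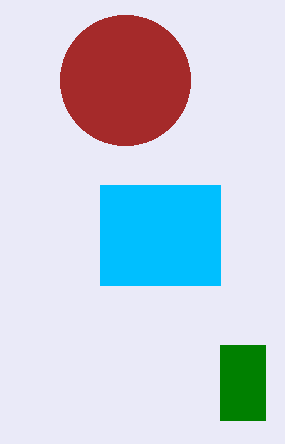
cx_1 = 125
cy_1 = 80
r_1 = 65
x0_2 = 220
y0_2 = 345
x1_2 = 265
y1_2 = 420
x0_3 = 100
y0_3 = 185
x1_3 = 220
y1_3 = 285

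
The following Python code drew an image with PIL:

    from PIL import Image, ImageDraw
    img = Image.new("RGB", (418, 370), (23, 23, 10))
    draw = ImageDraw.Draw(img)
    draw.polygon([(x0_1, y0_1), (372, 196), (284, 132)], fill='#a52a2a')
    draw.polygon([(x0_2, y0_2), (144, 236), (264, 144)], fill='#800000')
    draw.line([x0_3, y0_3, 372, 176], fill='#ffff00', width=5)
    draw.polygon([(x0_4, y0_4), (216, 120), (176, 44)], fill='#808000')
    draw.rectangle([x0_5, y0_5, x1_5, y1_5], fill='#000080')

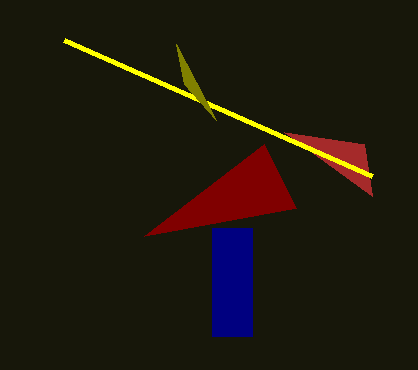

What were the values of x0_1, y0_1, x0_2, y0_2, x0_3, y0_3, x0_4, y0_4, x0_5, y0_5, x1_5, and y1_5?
x0_1 = 364; y0_1 = 144; x0_2 = 296; y0_2 = 208; x0_3 = 64; y0_3 = 40; x0_4 = 184; y0_4 = 84; x0_5 = 212; y0_5 = 228; x1_5 = 252; y1_5 = 336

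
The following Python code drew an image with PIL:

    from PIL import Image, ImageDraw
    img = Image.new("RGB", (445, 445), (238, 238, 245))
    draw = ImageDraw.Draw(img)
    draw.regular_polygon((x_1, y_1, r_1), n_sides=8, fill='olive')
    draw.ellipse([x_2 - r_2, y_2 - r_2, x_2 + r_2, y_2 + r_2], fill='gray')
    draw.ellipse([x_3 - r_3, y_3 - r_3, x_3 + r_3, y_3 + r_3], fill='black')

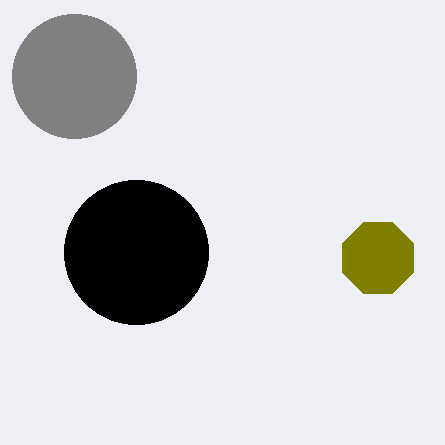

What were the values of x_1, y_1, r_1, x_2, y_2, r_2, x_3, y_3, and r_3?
x_1 = 378; y_1 = 258; r_1 = 38; x_2 = 74; y_2 = 76; r_2 = 62; x_3 = 136; y_3 = 252; r_3 = 72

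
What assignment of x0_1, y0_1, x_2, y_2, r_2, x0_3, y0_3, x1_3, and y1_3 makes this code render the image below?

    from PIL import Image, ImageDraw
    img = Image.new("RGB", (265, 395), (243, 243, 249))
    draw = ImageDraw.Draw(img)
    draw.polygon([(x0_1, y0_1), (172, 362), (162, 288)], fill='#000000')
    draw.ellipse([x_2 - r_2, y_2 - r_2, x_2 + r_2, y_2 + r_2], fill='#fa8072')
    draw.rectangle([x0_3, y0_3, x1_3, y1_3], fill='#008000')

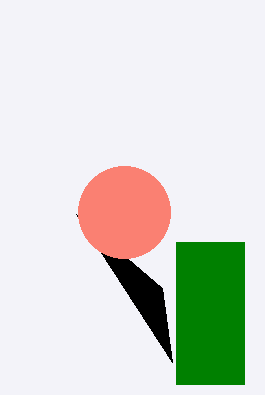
x0_1 = 76; y0_1 = 214; x_2 = 124; y_2 = 212; r_2 = 46; x0_3 = 176; y0_3 = 242; x1_3 = 244; y1_3 = 384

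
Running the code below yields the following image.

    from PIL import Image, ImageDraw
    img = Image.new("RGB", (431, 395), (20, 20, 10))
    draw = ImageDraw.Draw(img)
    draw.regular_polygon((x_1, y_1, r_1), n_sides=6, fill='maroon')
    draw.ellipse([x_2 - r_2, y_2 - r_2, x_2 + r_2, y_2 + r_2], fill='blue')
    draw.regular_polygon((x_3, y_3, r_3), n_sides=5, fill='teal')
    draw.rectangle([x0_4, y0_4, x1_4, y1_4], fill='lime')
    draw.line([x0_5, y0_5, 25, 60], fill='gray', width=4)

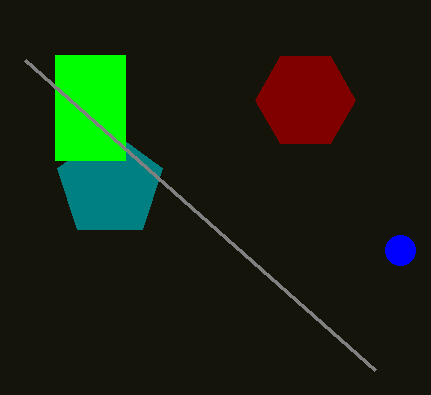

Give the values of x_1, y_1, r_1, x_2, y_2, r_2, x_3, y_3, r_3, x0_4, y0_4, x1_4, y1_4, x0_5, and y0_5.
x_1 = 305, y_1 = 100, r_1 = 50, x_2 = 400, y_2 = 250, r_2 = 15, x_3 = 110, y_3 = 185, r_3 = 55, x0_4 = 55, y0_4 = 55, x1_4 = 125, y1_4 = 160, x0_5 = 375, y0_5 = 370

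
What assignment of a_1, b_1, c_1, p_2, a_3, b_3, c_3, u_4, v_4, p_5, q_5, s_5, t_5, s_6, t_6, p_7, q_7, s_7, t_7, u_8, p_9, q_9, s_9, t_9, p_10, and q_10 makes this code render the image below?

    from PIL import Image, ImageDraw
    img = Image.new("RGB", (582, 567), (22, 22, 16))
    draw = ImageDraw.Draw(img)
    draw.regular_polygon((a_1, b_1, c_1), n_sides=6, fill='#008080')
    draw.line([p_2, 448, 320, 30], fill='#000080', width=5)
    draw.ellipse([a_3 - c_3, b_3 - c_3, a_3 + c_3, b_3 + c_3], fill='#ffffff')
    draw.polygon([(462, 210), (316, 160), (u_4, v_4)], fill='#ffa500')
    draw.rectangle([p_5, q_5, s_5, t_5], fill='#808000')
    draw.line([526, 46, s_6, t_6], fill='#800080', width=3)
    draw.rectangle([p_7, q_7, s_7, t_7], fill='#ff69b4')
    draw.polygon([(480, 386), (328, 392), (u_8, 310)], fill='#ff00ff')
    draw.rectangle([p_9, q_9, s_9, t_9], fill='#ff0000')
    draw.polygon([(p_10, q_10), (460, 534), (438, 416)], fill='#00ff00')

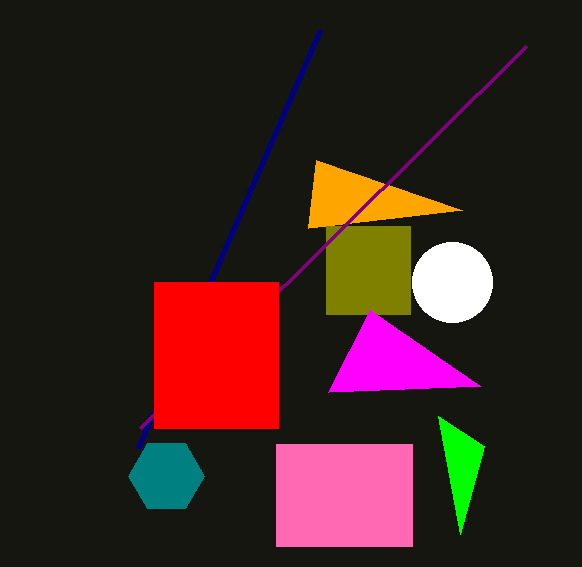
a_1 = 166, b_1 = 476, c_1 = 38, p_2 = 138, a_3 = 452, b_3 = 282, c_3 = 40, u_4 = 308, v_4 = 228, p_5 = 326, q_5 = 226, s_5 = 410, t_5 = 314, s_6 = 140, t_6 = 428, p_7 = 276, q_7 = 444, s_7 = 412, t_7 = 546, u_8 = 370, p_9 = 154, q_9 = 282, s_9 = 278, t_9 = 428, p_10 = 484, q_10 = 446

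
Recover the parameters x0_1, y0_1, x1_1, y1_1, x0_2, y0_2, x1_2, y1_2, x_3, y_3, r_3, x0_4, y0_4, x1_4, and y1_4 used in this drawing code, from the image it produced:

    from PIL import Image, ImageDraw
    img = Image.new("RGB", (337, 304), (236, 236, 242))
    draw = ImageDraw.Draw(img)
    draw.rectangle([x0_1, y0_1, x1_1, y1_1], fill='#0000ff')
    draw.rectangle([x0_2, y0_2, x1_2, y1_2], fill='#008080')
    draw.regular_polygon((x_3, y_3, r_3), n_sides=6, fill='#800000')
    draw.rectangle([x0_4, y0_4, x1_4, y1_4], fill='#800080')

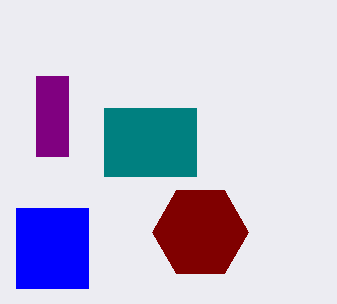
x0_1 = 16
y0_1 = 208
x1_1 = 88
y1_1 = 288
x0_2 = 104
y0_2 = 108
x1_2 = 196
y1_2 = 176
x_3 = 200
y_3 = 232
r_3 = 48
x0_4 = 36
y0_4 = 76
x1_4 = 68
y1_4 = 156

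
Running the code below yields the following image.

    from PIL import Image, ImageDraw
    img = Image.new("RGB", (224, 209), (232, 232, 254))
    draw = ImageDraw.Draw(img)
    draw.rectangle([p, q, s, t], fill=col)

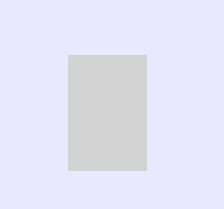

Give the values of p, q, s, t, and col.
p = 68
q = 55
s = 146
t = 170
col = 'lightgray'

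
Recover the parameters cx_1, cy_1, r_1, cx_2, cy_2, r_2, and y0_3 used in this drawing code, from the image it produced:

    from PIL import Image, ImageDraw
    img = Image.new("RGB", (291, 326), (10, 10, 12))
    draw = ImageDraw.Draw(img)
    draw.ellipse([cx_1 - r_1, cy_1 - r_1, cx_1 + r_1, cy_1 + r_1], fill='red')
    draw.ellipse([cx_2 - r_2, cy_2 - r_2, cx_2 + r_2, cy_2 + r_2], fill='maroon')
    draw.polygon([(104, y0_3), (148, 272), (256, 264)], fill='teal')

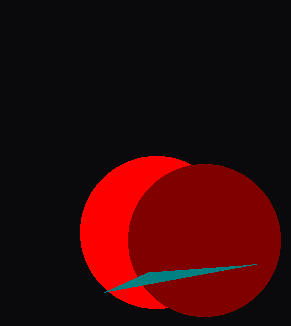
cx_1 = 156; cy_1 = 232; r_1 = 76; cx_2 = 204; cy_2 = 240; r_2 = 76; y0_3 = 292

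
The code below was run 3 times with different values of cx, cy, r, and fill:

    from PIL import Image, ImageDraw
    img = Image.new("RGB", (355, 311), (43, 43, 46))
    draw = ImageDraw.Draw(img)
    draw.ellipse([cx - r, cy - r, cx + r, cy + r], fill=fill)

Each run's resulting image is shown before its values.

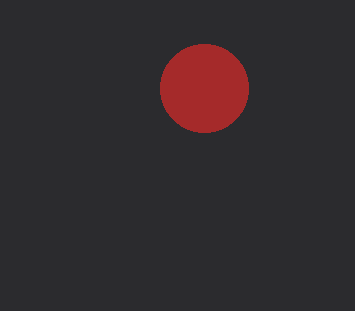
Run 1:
cx = 204, cy = 88, r = 44, fill = 'brown'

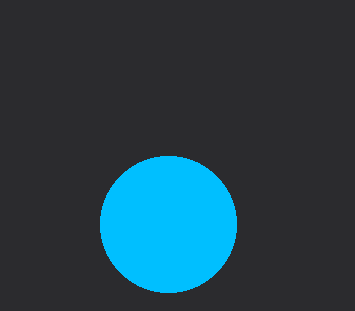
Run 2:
cx = 168; cy = 224; r = 68; fill = 'deepskyblue'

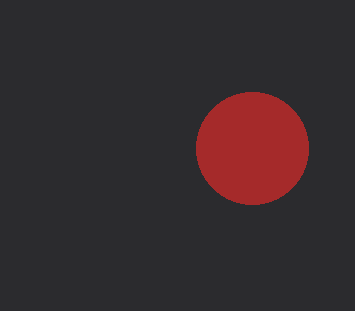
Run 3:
cx = 252
cy = 148
r = 56
fill = 'brown'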